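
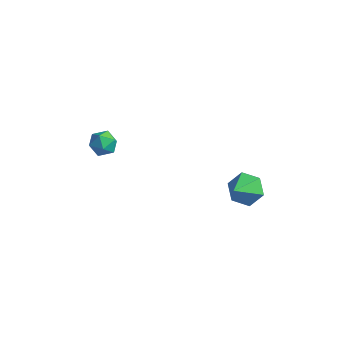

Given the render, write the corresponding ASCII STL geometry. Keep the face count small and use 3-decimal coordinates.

solid 
facet normal -0.122 0.755 -0.644
outer loop
vertex 3.94 1.996 -2.72
vertex 3.538 1.365 -3.383
vertex 2.953 1.835 -2.721
endloop
endfacet
facet normal -0.042 0.254 0.966
outer loop
vertex 3.94 1.996 -2.72
vertex 2.953 1.835 -2.721
vertex 3.762 -0.025 -2.197
endloop
endfacet
facet normal -0.123 0.755 -0.645
outer loop
vertex 2.953 1.835 -2.721
vertex 3.538 1.365 -3.383
vertex 2.551 1.203 -3.384
endloop
endfacet
facet normal -0.769 -0.160 0.619
outer loop
vertex 2.953 1.835 -2.721
vertex 2.551 1.203 -3.384
vertex 3.762 -0.025 -2.197
endloop
endfacet
facet normal -0.123 0.755 -0.644
outer loop
vertex 2.551 1.203 -3.384
vertex 3.538 1.365 -3.383
vertex 3.135 0.734 -4.046
endloop
endfacet
facet normal -0.674 -0.735 -0.073
outer loop
vertex 2.551 1.203 -3.384
vertex 3.135 0.734 -4.046
vertex 3.762 -0.025 -2.197
endloop
endfacet
facet normal -0.122 0.755 -0.644
outer loop
vertex 3.135 0.734 -4.046
vertex 3.538 1.365 -3.383
vertex 4.122 0.895 -4.044
endloop
endfacet
facet normal 0.147 -0.897 -0.418
outer loop
vertex 3.135 0.734 -4.046
vertex 4.122 0.895 -4.044
vertex 3.762 -0.025 -2.197
endloop
endfacet
facet normal -0.122 0.755 -0.644
outer loop
vertex 4.122 0.895 -4.044
vertex 3.538 1.365 -3.383
vertex 4.525 1.526 -3.381
endloop
endfacet
facet normal 0.873 -0.483 -0.071
outer loop
vertex 4.122 0.895 -4.044
vertex 4.525 1.526 -3.381
vertex 3.762 -0.025 -2.197
endloop
endfacet
facet normal -0.122 0.755 -0.645
outer loop
vertex 4.525 1.526 -3.381
vertex 3.538 1.365 -3.383
vertex 3.94 1.996 -2.72
endloop
endfacet
facet normal 0.777 0.093 0.622
outer loop
vertex 4.525 1.526 -3.381
vertex 3.94 1.996 -2.72
vertex 3.762 -0.025 -2.197
endloop
endfacet
facet normal -0.496 0.231 0.837
outer loop
vertex -3.286 -1.042 -0.698
vertex -3.856 -1.604 -0.881
vertex -3.2 -1.814 -0.434
endloop
endfacet
facet normal 0.206 0.337 0.919
outer loop
vertex -3.286 -1.042 -0.698
vertex -3.2 -1.814 -0.434
vertex -2.552 -1.407 -0.729
endloop
endfacet
facet normal 0.418 0.804 0.423
outer loop
vertex -3.286 -1.042 -0.698
vertex -2.552 -1.407 -0.729
vertex -2.807 -0.945 -1.356
endloop
endfacet
facet normal -0.153 0.988 0.035
outer loop
vertex -3.286 -1.042 -0.698
vertex -2.807 -0.945 -1.356
vertex -3.612 -1.066 -1.45
endloop
endfacet
facet normal -0.717 0.633 0.291
outer loop
vertex -3.286 -1.042 -0.698
vertex -3.612 -1.066 -1.45
vertex -3.856 -1.604 -0.881
endloop
endfacet
facet normal 0.539 -0.282 0.794
outer loop
vertex -2.552 -1.407 -0.729
vertex -3.2 -1.814 -0.434
vertex -2.668 -2.194 -0.93
endloop
endfacet
facet normal -0.596 -0.454 0.662
outer loop
vertex -3.2 -1.814 -0.434
vertex -3.856 -1.604 -0.881
vertex -3.473 -2.315 -1.024
endloop
endfacet
facet normal -0.955 0.198 -0.223
outer loop
vertex -3.856 -1.604 -0.881
vertex -3.612 -1.066 -1.45
vertex -3.728 -1.853 -1.651
endloop
endfacet
facet normal -0.042 0.771 -0.635
outer loop
vertex -3.612 -1.066 -1.45
vertex -2.807 -0.945 -1.356
vertex -3.08 -1.446 -1.946
endloop
endfacet
facet normal 0.880 0.475 -0.007
outer loop
vertex -2.807 -0.945 -1.356
vertex -2.552 -1.407 -0.729
vertex -2.424 -1.656 -1.499
endloop
endfacet
facet normal 0.153 -0.988 -0.035
outer loop
vertex -2.994 -2.218 -1.682
vertex -2.668 -2.194 -0.93
vertex -3.473 -2.315 -1.024
endloop
endfacet
facet normal -0.418 -0.804 -0.423
outer loop
vertex -2.994 -2.218 -1.682
vertex -3.473 -2.315 -1.024
vertex -3.728 -1.853 -1.651
endloop
endfacet
facet normal -0.206 -0.337 -0.919
outer loop
vertex -2.994 -2.218 -1.682
vertex -3.728 -1.853 -1.651
vertex -3.08 -1.446 -1.946
endloop
endfacet
facet normal 0.496 -0.231 -0.837
outer loop
vertex -2.994 -2.218 -1.682
vertex -3.08 -1.446 -1.946
vertex -2.424 -1.656 -1.499
endloop
endfacet
facet normal 0.717 -0.633 -0.291
outer loop
vertex -2.994 -2.218 -1.682
vertex -2.424 -1.656 -1.499
vertex -2.668 -2.194 -0.93
endloop
endfacet
facet normal 0.042 -0.771 0.635
outer loop
vertex -3.473 -2.315 -1.024
vertex -2.668 -2.194 -0.93
vertex -3.2 -1.814 -0.434
endloop
endfacet
facet normal -0.880 -0.475 0.007
outer loop
vertex -3.728 -1.853 -1.651
vertex -3.473 -2.315 -1.024
vertex -3.856 -1.604 -0.881
endloop
endfacet
facet normal -0.539 0.282 -0.794
outer loop
vertex -3.08 -1.446 -1.946
vertex -3.728 -1.853 -1.651
vertex -3.612 -1.066 -1.45
endloop
endfacet
facet normal 0.596 0.454 -0.662
outer loop
vertex -2.424 -1.656 -1.499
vertex -3.08 -1.446 -1.946
vertex -2.807 -0.945 -1.356
endloop
endfacet
facet normal 0.955 -0.198 0.223
outer loop
vertex -2.668 -2.194 -0.93
vertex -2.424 -1.656 -1.499
vertex -2.552 -1.407 -0.729
endloop
endfacet

endsolid


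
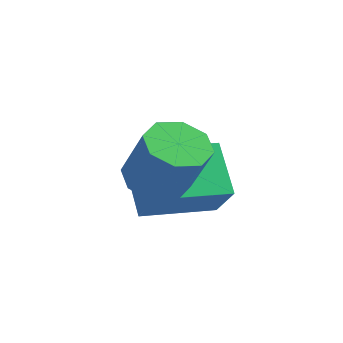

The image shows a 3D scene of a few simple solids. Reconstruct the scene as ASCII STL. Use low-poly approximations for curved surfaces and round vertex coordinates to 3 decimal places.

solid 
facet normal -0.525 0.099 -0.845
outer loop
vertex 0.985 1.566 -2.961
vertex 0.432 0.982 -2.686
vertex 0.493 1.828 -2.625
endloop
endfacet
facet normal 0.391 0.910 -0.137
outer loop
vertex 0.985 1.566 -2.961
vertex 0.493 1.828 -2.625
vertex 1.861 1.402 -1.548
endloop
endfacet
facet normal 0.390 0.911 -0.135
outer loop
vertex 1.861 1.402 -1.548
vertex 0.493 1.828 -2.625
vertex 1.368 1.663 -1.213
endloop
endfacet
facet normal 0.523 -0.098 0.847
outer loop
vertex 1.861 1.402 -1.548
vertex 1.368 1.663 -1.213
vertex 1.308 0.818 -1.274
endloop
endfacet
facet normal -0.523 0.099 -0.847
outer loop
vertex 0.493 1.828 -2.625
vertex 0.432 0.982 -2.686
vertex -0.035 1.594 -2.326
endloop
endfacet
facet normal -0.259 0.928 0.269
outer loop
vertex 0.493 1.828 -2.625
vertex -0.035 1.594 -2.326
vertex 1.368 1.663 -1.213
endloop
endfacet
facet normal -0.259 0.928 0.269
outer loop
vertex 1.368 1.663 -1.213
vertex -0.035 1.594 -2.326
vertex 0.841 1.429 -0.913
endloop
endfacet
facet normal 0.525 -0.098 0.845
outer loop
vertex 1.368 1.663 -1.213
vertex 0.841 1.429 -0.913
vertex 1.308 0.818 -1.274
endloop
endfacet
facet normal -0.524 0.098 -0.846
outer loop
vertex -0.035 1.594 -2.326
vertex 0.432 0.982 -2.686
vertex -0.289 1.002 -2.237
endloop
endfacet
facet normal -0.756 0.402 0.516
outer loop
vertex -0.035 1.594 -2.326
vertex -0.289 1.002 -2.237
vertex 0.841 1.429 -0.913
endloop
endfacet
facet normal -0.756 0.403 0.515
outer loop
vertex 0.841 1.429 -0.913
vertex -0.289 1.002 -2.237
vertex 0.586 0.837 -0.824
endloop
endfacet
facet normal 0.524 -0.099 0.846
outer loop
vertex 0.841 1.429 -0.913
vertex 0.586 0.837 -0.824
vertex 1.308 0.818 -1.274
endloop
endfacet
facet normal -0.524 0.099 -0.846
outer loop
vertex -0.289 1.002 -2.237
vertex 0.432 0.982 -2.686
vertex -0.121 0.398 -2.412
endloop
endfacet
facet normal -0.812 -0.359 0.461
outer loop
vertex -0.289 1.002 -2.237
vertex -0.121 0.398 -2.412
vertex 0.586 0.837 -0.824
endloop
endfacet
facet normal -0.811 -0.361 0.461
outer loop
vertex 0.586 0.837 -0.824
vertex -0.121 0.398 -2.412
vertex 0.755 0.234 -0.999
endloop
endfacet
facet normal 0.525 -0.098 0.846
outer loop
vertex 0.586 0.837 -0.824
vertex 0.755 0.234 -0.999
vertex 1.308 0.818 -1.274
endloop
endfacet
facet normal -0.523 0.098 -0.847
outer loop
vertex -0.121 0.398 -2.412
vertex 0.432 0.982 -2.686
vertex 0.372 0.137 -2.747
endloop
endfacet
facet normal -0.390 -0.911 0.136
outer loop
vertex -0.121 0.398 -2.412
vertex 0.372 0.137 -2.747
vertex 0.755 0.234 -0.999
endloop
endfacet
facet normal -0.392 -0.910 0.136
outer loop
vertex 0.755 0.234 -0.999
vertex 0.372 0.137 -2.747
vertex 1.247 -0.028 -1.335
endloop
endfacet
facet normal 0.525 -0.099 0.845
outer loop
vertex 0.755 0.234 -0.999
vertex 1.247 -0.028 -1.335
vertex 1.308 0.818 -1.274
endloop
endfacet
facet normal -0.525 0.098 -0.845
outer loop
vertex 0.372 0.137 -2.747
vertex 0.432 0.982 -2.686
vertex 0.899 0.371 -3.047
endloop
endfacet
facet normal 0.259 -0.928 -0.269
outer loop
vertex 0.372 0.137 -2.747
vertex 0.899 0.371 -3.047
vertex 1.247 -0.028 -1.335
endloop
endfacet
facet normal 0.259 -0.928 -0.269
outer loop
vertex 1.247 -0.028 -1.335
vertex 0.899 0.371 -3.047
vertex 1.775 0.206 -1.634
endloop
endfacet
facet normal 0.523 -0.099 0.847
outer loop
vertex 1.247 -0.028 -1.335
vertex 1.775 0.206 -1.634
vertex 1.308 0.818 -1.274
endloop
endfacet
facet normal -0.524 0.099 -0.846
outer loop
vertex 0.899 0.371 -3.047
vertex 0.432 0.982 -2.686
vertex 1.154 0.963 -3.136
endloop
endfacet
facet normal 0.756 -0.403 -0.516
outer loop
vertex 0.899 0.371 -3.047
vertex 1.154 0.963 -3.136
vertex 1.775 0.206 -1.634
endloop
endfacet
facet normal 0.757 -0.402 -0.516
outer loop
vertex 1.775 0.206 -1.634
vertex 1.154 0.963 -3.136
vertex 2.029 0.798 -1.723
endloop
endfacet
facet normal 0.524 -0.098 0.846
outer loop
vertex 1.775 0.206 -1.634
vertex 2.029 0.798 -1.723
vertex 1.308 0.818 -1.274
endloop
endfacet
facet normal -0.525 0.098 -0.846
outer loop
vertex 1.154 0.963 -3.136
vertex 0.432 0.982 -2.686
vertex 0.985 1.566 -2.961
endloop
endfacet
facet normal 0.811 0.361 -0.460
outer loop
vertex 1.154 0.963 -3.136
vertex 0.985 1.566 -2.961
vertex 2.029 0.798 -1.723
endloop
endfacet
facet normal 0.811 0.359 -0.461
outer loop
vertex 2.029 0.798 -1.723
vertex 0.985 1.566 -2.961
vertex 1.861 1.402 -1.548
endloop
endfacet
facet normal 0.524 -0.099 0.846
outer loop
vertex 2.029 0.798 -1.723
vertex 1.861 1.402 -1.548
vertex 1.308 0.818 -1.274
endloop
endfacet
facet normal -0.651 0.264 -0.712
outer loop
vertex -1.728 2.103 -3.352
vertex -0.864 3.892 -3.478
vertex -0.687 1.518 -4.52
endloop
endfacet
facet normal -0.434 -0.899 0.063
outer loop
vertex 0.224 1.148 -3.522
vertex -1.728 2.103 -3.352
vertex -0.687 1.518 -4.52
endloop
endfacet
facet normal -0.650 0.264 -0.713
outer loop
vertex -0.687 1.518 -4.52
vertex -0.864 3.892 -3.478
vertex 0.178 3.306 -4.645
endloop
endfacet
facet normal 0.623 -0.350 -0.699
outer loop
vertex 0.178 3.306 -4.645
vertex 0.224 1.148 -3.522
vertex -0.687 1.518 -4.52
endloop
endfacet
facet normal -0.623 0.350 0.699
outer loop
vertex -1.728 2.103 -3.352
vertex 0.047 3.522 -2.48
vertex -0.864 3.892 -3.478
endloop
endfacet
facet normal -0.434 -0.899 0.064
outer loop
vertex -0.818 1.734 -2.355
vertex -1.728 2.103 -3.352
vertex 0.224 1.148 -3.522
endloop
endfacet
facet normal -0.624 0.351 0.699
outer loop
vertex -0.818 1.734 -2.355
vertex 0.047 3.522 -2.48
vertex -1.728 2.103 -3.352
endloop
endfacet
facet normal 0.434 0.899 -0.063
outer loop
vertex -0.864 3.892 -3.478
vertex 0.047 3.522 -2.48
vertex 0.178 3.306 -4.645
endloop
endfacet
facet normal 0.624 -0.350 -0.699
outer loop
vertex 1.088 2.937 -3.648
vertex 0.224 1.148 -3.522
vertex 0.178 3.306 -4.645
endloop
endfacet
facet normal 0.434 0.899 -0.063
outer loop
vertex 0.178 3.306 -4.645
vertex 0.047 3.522 -2.48
vertex 1.088 2.937 -3.648
endloop
endfacet
facet normal 0.650 -0.264 0.713
outer loop
vertex 1.088 2.937 -3.648
vertex -0.818 1.734 -2.355
vertex 0.224 1.148 -3.522
endloop
endfacet
facet normal 0.650 -0.265 0.712
outer loop
vertex 0.047 3.522 -2.48
vertex -0.818 1.734 -2.355
vertex 1.088 2.937 -3.648
endloop
endfacet

endsolid


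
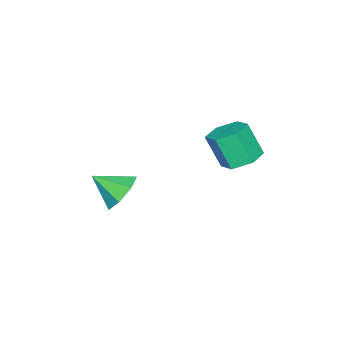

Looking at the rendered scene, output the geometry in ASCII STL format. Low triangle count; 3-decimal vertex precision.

solid 
facet normal -0.003 0.449 -0.894
outer loop
vertex 2.922 3.897 0.543
vertex 2.488 3.243 0.216
vertex 2.072 3.905 0.55
endloop
endfacet
facet normal 0.012 0.894 0.449
outer loop
vertex 2.922 3.897 0.543
vertex 2.072 3.905 0.55
vertex 2.926 3.21 1.911
endloop
endfacet
facet normal 0.012 0.893 0.449
outer loop
vertex 2.926 3.21 1.911
vertex 2.072 3.905 0.55
vertex 2.076 3.218 1.917
endloop
endfacet
facet normal 0.002 -0.449 0.894
outer loop
vertex 2.926 3.21 1.911
vertex 2.076 3.218 1.917
vertex 2.492 2.557 1.584
endloop
endfacet
facet normal -0.003 0.449 -0.894
outer loop
vertex 2.072 3.905 0.55
vertex 2.488 3.243 0.216
vertex 1.638 3.251 0.223
endloop
endfacet
facet normal -0.860 0.455 0.231
outer loop
vertex 2.072 3.905 0.55
vertex 1.638 3.251 0.223
vertex 2.076 3.218 1.917
endloop
endfacet
facet normal -0.860 0.456 0.231
outer loop
vertex 2.076 3.218 1.917
vertex 1.638 3.251 0.223
vertex 1.642 2.565 1.59
endloop
endfacet
facet normal 0.002 -0.449 0.894
outer loop
vertex 2.076 3.218 1.917
vertex 1.642 2.565 1.59
vertex 2.492 2.557 1.584
endloop
endfacet
facet normal -0.003 0.449 -0.893
outer loop
vertex 1.638 3.251 0.223
vertex 2.488 3.243 0.216
vertex 2.054 2.59 -0.111
endloop
endfacet
facet normal -0.872 -0.439 -0.218
outer loop
vertex 1.638 3.251 0.223
vertex 2.054 2.59 -0.111
vertex 1.642 2.565 1.59
endloop
endfacet
facet normal -0.872 -0.438 -0.218
outer loop
vertex 1.642 2.565 1.59
vertex 2.054 2.59 -0.111
vertex 2.058 1.903 1.257
endloop
endfacet
facet normal 0.002 -0.448 0.894
outer loop
vertex 1.642 2.565 1.59
vertex 2.058 1.903 1.257
vertex 2.492 2.557 1.584
endloop
endfacet
facet normal -0.002 0.449 -0.894
outer loop
vertex 2.054 2.59 -0.111
vertex 2.488 3.243 0.216
vertex 2.904 2.582 -0.117
endloop
endfacet
facet normal -0.012 -0.894 -0.449
outer loop
vertex 2.054 2.59 -0.111
vertex 2.904 2.582 -0.117
vertex 2.058 1.903 1.257
endloop
endfacet
facet normal -0.012 -0.893 -0.449
outer loop
vertex 2.058 1.903 1.257
vertex 2.904 2.582 -0.117
vertex 2.908 1.895 1.25
endloop
endfacet
facet normal 0.003 -0.449 0.894
outer loop
vertex 2.058 1.903 1.257
vertex 2.908 1.895 1.25
vertex 2.492 2.557 1.584
endloop
endfacet
facet normal -0.002 0.449 -0.894
outer loop
vertex 2.904 2.582 -0.117
vertex 2.488 3.243 0.216
vertex 3.338 3.235 0.21
endloop
endfacet
facet normal 0.860 -0.455 -0.231
outer loop
vertex 2.904 2.582 -0.117
vertex 3.338 3.235 0.21
vertex 2.908 1.895 1.25
endloop
endfacet
facet normal 0.860 -0.455 -0.231
outer loop
vertex 2.908 1.895 1.25
vertex 3.338 3.235 0.21
vertex 3.342 2.549 1.577
endloop
endfacet
facet normal 0.003 -0.449 0.894
outer loop
vertex 2.908 1.895 1.25
vertex 3.342 2.549 1.577
vertex 2.492 2.557 1.584
endloop
endfacet
facet normal -0.002 0.448 -0.894
outer loop
vertex 3.338 3.235 0.21
vertex 2.488 3.243 0.216
vertex 2.922 3.897 0.543
endloop
endfacet
facet normal 0.872 0.439 0.218
outer loop
vertex 3.338 3.235 0.21
vertex 2.922 3.897 0.543
vertex 3.342 2.549 1.577
endloop
endfacet
facet normal 0.872 0.439 0.218
outer loop
vertex 3.342 2.549 1.577
vertex 2.922 3.897 0.543
vertex 2.926 3.21 1.911
endloop
endfacet
facet normal 0.003 -0.449 0.893
outer loop
vertex 3.342 2.549 1.577
vertex 2.926 3.21 1.911
vertex 2.492 2.557 1.584
endloop
endfacet
facet normal -0.251 0.784 -0.568
outer loop
vertex 4.512 -0.857 -2.335
vertex 3.653 -1.238 -2.481
vertex 3.93 -0.648 -1.789
endloop
endfacet
facet normal 0.697 0.078 0.713
outer loop
vertex 4.512 -0.857 -2.335
vertex 3.93 -0.648 -1.789
vertex 4.007 -2.342 -1.679
endloop
endfacet
facet normal -0.250 0.784 -0.568
outer loop
vertex 3.93 -0.648 -1.789
vertex 3.653 -1.238 -2.481
vertex 3.14 -0.882 -1.764
endloop
endfacet
facet normal 0.012 0.065 0.998
outer loop
vertex 3.93 -0.648 -1.789
vertex 3.14 -0.882 -1.764
vertex 4.007 -2.342 -1.679
endloop
endfacet
facet normal -0.250 0.784 -0.568
outer loop
vertex 3.14 -0.882 -1.764
vertex 3.653 -1.238 -2.481
vertex 2.737 -1.384 -2.279
endloop
endfacet
facet normal -0.584 -0.303 0.753
outer loop
vertex 3.14 -0.882 -1.764
vertex 2.737 -1.384 -2.279
vertex 4.007 -2.342 -1.679
endloop
endfacet
facet normal -0.250 0.784 -0.569
outer loop
vertex 2.737 -1.384 -2.279
vertex 3.653 -1.238 -2.481
vertex 3.023 -1.776 -2.945
endloop
endfacet
facet normal -0.642 -0.748 0.165
outer loop
vertex 2.737 -1.384 -2.279
vertex 3.023 -1.776 -2.945
vertex 4.007 -2.342 -1.679
endloop
endfacet
facet normal -0.251 0.784 -0.568
outer loop
vertex 3.023 -1.776 -2.945
vertex 3.653 -1.238 -2.481
vertex 3.784 -1.762 -3.262
endloop
endfacet
facet normal -0.119 -0.938 -0.327
outer loop
vertex 3.023 -1.776 -2.945
vertex 3.784 -1.762 -3.262
vertex 4.007 -2.342 -1.679
endloop
endfacet
facet normal -0.251 0.784 -0.568
outer loop
vertex 3.784 -1.762 -3.262
vertex 3.653 -1.238 -2.481
vertex 4.447 -1.353 -2.99
endloop
endfacet
facet normal 0.592 -0.727 -0.350
outer loop
vertex 3.784 -1.762 -3.262
vertex 4.447 -1.353 -2.99
vertex 4.007 -2.342 -1.679
endloop
endfacet
facet normal -0.251 0.784 -0.568
outer loop
vertex 4.447 -1.353 -2.99
vertex 3.653 -1.238 -2.481
vertex 4.512 -0.857 -2.335
endloop
endfacet
facet normal 0.955 -0.275 0.113
outer loop
vertex 4.447 -1.353 -2.99
vertex 4.512 -0.857 -2.335
vertex 4.007 -2.342 -1.679
endloop
endfacet

endsolid


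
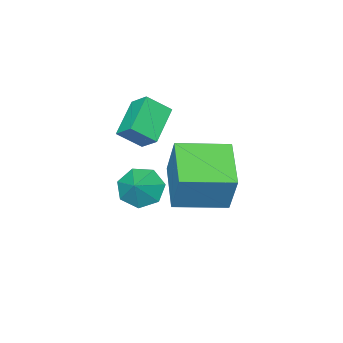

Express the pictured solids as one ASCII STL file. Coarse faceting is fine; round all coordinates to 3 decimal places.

solid 
facet normal -0.587 -0.722 0.365
outer loop
vertex 2.642 1.502 -0.004
vertex 0.945 2.77 -0.225
vertex 2.363 0.812 -1.817
endloop
endfacet
facet normal 0.796 -0.596 0.104
outer loop
vertex 3.615 2.35 -2.595
vertex 2.642 1.502 -0.004
vertex 2.363 0.812 -1.817
endloop
endfacet
facet normal -0.587 -0.722 0.365
outer loop
vertex 2.363 0.812 -1.817
vertex 0.945 2.77 -0.225
vertex 0.666 2.08 -2.038
endloop
endfacet
facet normal -0.143 -0.352 -0.925
outer loop
vertex 0.666 2.08 -2.038
vertex 3.615 2.35 -2.595
vertex 2.363 0.812 -1.817
endloop
endfacet
facet normal 0.143 0.352 0.925
outer loop
vertex 2.642 1.502 -0.004
vertex 2.197 4.308 -1.003
vertex 0.945 2.77 -0.225
endloop
endfacet
facet normal 0.796 -0.596 0.104
outer loop
vertex 3.894 3.04 -0.782
vertex 2.642 1.502 -0.004
vertex 3.615 2.35 -2.595
endloop
endfacet
facet normal 0.143 0.352 0.925
outer loop
vertex 3.894 3.04 -0.782
vertex 2.197 4.308 -1.003
vertex 2.642 1.502 -0.004
endloop
endfacet
facet normal -0.796 0.596 -0.104
outer loop
vertex 0.945 2.77 -0.225
vertex 2.197 4.308 -1.003
vertex 0.666 2.08 -2.038
endloop
endfacet
facet normal -0.143 -0.352 -0.925
outer loop
vertex 1.918 3.618 -2.816
vertex 3.615 2.35 -2.595
vertex 0.666 2.08 -2.038
endloop
endfacet
facet normal -0.796 0.596 -0.104
outer loop
vertex 0.666 2.08 -2.038
vertex 2.197 4.308 -1.003
vertex 1.918 3.618 -2.816
endloop
endfacet
facet normal 0.587 0.722 -0.365
outer loop
vertex 1.918 3.618 -2.816
vertex 3.894 3.04 -0.782
vertex 3.615 2.35 -2.595
endloop
endfacet
facet normal 0.587 0.722 -0.365
outer loop
vertex 2.197 4.308 -1.003
vertex 3.894 3.04 -0.782
vertex 1.918 3.618 -2.816
endloop
endfacet
facet normal -0.612 0.495 -0.617
outer loop
vertex 0.878 -1.262 -0.429
vertex 0.894 -0.428 0.225
vertex 2.294 -0.603 -1.304
endloop
endfacet
facet normal -0.015 -0.787 -0.617
outer loop
vertex 3.046 -1.212 -0.545
vertex 0.878 -1.262 -0.429
vertex 2.294 -0.603 -1.304
endloop
endfacet
facet normal -0.612 0.495 -0.617
outer loop
vertex 2.294 -0.603 -1.304
vertex 0.894 -0.428 0.225
vertex 2.31 0.231 -0.65
endloop
endfacet
facet normal 0.791 0.368 -0.489
outer loop
vertex 2.31 0.231 -0.65
vertex 3.046 -1.212 -0.545
vertex 2.294 -0.603 -1.304
endloop
endfacet
facet normal -0.791 -0.368 0.489
outer loop
vertex 0.878 -1.262 -0.429
vertex 1.646 -1.037 0.984
vertex 0.894 -0.428 0.225
endloop
endfacet
facet normal -0.015 -0.787 -0.617
outer loop
vertex 1.63 -1.871 0.33
vertex 0.878 -1.262 -0.429
vertex 3.046 -1.212 -0.545
endloop
endfacet
facet normal -0.791 -0.368 0.489
outer loop
vertex 1.63 -1.871 0.33
vertex 1.646 -1.037 0.984
vertex 0.878 -1.262 -0.429
endloop
endfacet
facet normal 0.015 0.787 0.617
outer loop
vertex 0.894 -0.428 0.225
vertex 1.646 -1.037 0.984
vertex 2.31 0.231 -0.65
endloop
endfacet
facet normal 0.791 0.368 -0.489
outer loop
vertex 3.062 -0.378 0.109
vertex 3.046 -1.212 -0.545
vertex 2.31 0.231 -0.65
endloop
endfacet
facet normal 0.015 0.787 0.617
outer loop
vertex 2.31 0.231 -0.65
vertex 1.646 -1.037 0.984
vertex 3.062 -0.378 0.109
endloop
endfacet
facet normal 0.612 -0.495 0.617
outer loop
vertex 3.062 -0.378 0.109
vertex 1.63 -1.871 0.33
vertex 3.046 -1.212 -0.545
endloop
endfacet
facet normal 0.612 -0.495 0.617
outer loop
vertex 1.646 -1.037 0.984
vertex 1.63 -1.871 0.33
vertex 3.062 -0.378 0.109
endloop
endfacet
facet normal -0.678 -0.415 -0.607
outer loop
vertex 3.009 -0.055 -4.144
vertex 2.547 -0.414 -3.383
vertex 2.418 0.432 -3.817
endloop
endfacet
facet normal 0.565 0.806 -0.179
outer loop
vertex 3.009 -0.055 -4.144
vertex 2.418 0.432 -3.817
vertex 3.313 0.054 -2.697
endloop
endfacet
facet normal -0.678 -0.415 -0.607
outer loop
vertex 2.418 0.432 -3.817
vertex 2.547 -0.414 -3.383
vertex 1.924 0.282 -3.163
endloop
endfacet
facet normal 0.067 0.960 0.271
outer loop
vertex 2.418 0.432 -3.817
vertex 1.924 0.282 -3.163
vertex 3.313 0.054 -2.697
endloop
endfacet
facet normal -0.678 -0.415 -0.607
outer loop
vertex 1.924 0.282 -3.163
vertex 2.547 -0.414 -3.383
vertex 1.899 -0.392 -2.675
endloop
endfacet
facet normal -0.171 0.582 0.795
outer loop
vertex 1.924 0.282 -3.163
vertex 1.899 -0.392 -2.675
vertex 3.313 0.054 -2.697
endloop
endfacet
facet normal -0.678 -0.415 -0.607
outer loop
vertex 1.899 -0.392 -2.675
vertex 2.547 -0.414 -3.383
vertex 2.362 -1.083 -2.72
endloop
endfacet
facet normal 0.030 -0.045 0.999
outer loop
vertex 1.899 -0.392 -2.675
vertex 2.362 -1.083 -2.72
vertex 3.313 0.054 -2.697
endloop
endfacet
facet normal -0.678 -0.414 -0.607
outer loop
vertex 2.362 -1.083 -2.72
vertex 2.547 -0.414 -3.383
vertex 2.965 -1.271 -3.265
endloop
endfacet
facet normal 0.518 -0.448 0.728
outer loop
vertex 2.362 -1.083 -2.72
vertex 2.965 -1.271 -3.265
vertex 3.313 0.054 -2.697
endloop
endfacet
facet normal -0.678 -0.414 -0.607
outer loop
vertex 2.965 -1.271 -3.265
vertex 2.547 -0.414 -3.383
vertex 3.252 -0.813 -3.898
endloop
endfacet
facet normal 0.928 -0.324 0.186
outer loop
vertex 2.965 -1.271 -3.265
vertex 3.252 -0.813 -3.898
vertex 3.313 0.054 -2.697
endloop
endfacet
facet normal -0.678 -0.414 -0.607
outer loop
vertex 3.252 -0.813 -3.898
vertex 2.547 -0.414 -3.383
vertex 3.009 -0.055 -4.144
endloop
endfacet
facet normal 0.948 0.234 -0.217
outer loop
vertex 3.252 -0.813 -3.898
vertex 3.009 -0.055 -4.144
vertex 3.313 0.054 -2.697
endloop
endfacet

endsolid


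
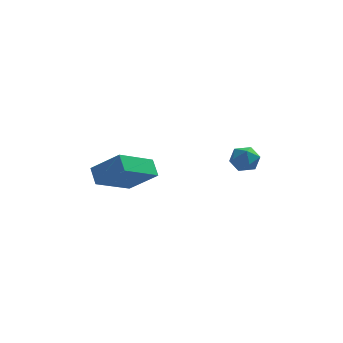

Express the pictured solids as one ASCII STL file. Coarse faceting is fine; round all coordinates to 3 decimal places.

solid 
facet normal -0.742 0.241 -0.626
outer loop
vertex -3.868 1.129 -0.762
vertex -4.125 1.766 -0.212
vertex -2.642 2.441 -1.709
endloop
endfacet
facet normal 0.291 -0.724 -0.625
outer loop
vertex -1.455 2.054 -0.708
vertex -3.868 1.129 -0.762
vertex -2.642 2.441 -1.709
endloop
endfacet
facet normal -0.742 0.241 -0.626
outer loop
vertex -2.642 2.441 -1.709
vertex -4.125 1.766 -0.212
vertex -2.899 3.078 -1.159
endloop
endfacet
facet normal 0.604 0.646 -0.466
outer loop
vertex -2.899 3.078 -1.159
vertex -1.455 2.054 -0.708
vertex -2.642 2.441 -1.709
endloop
endfacet
facet normal -0.604 -0.646 0.466
outer loop
vertex -3.868 1.129 -0.762
vertex -2.938 1.379 0.789
vertex -4.125 1.766 -0.212
endloop
endfacet
facet normal 0.291 -0.724 -0.625
outer loop
vertex -2.681 0.742 0.239
vertex -3.868 1.129 -0.762
vertex -1.455 2.054 -0.708
endloop
endfacet
facet normal -0.604 -0.646 0.466
outer loop
vertex -2.681 0.742 0.239
vertex -2.938 1.379 0.789
vertex -3.868 1.129 -0.762
endloop
endfacet
facet normal -0.291 0.724 0.625
outer loop
vertex -4.125 1.766 -0.212
vertex -2.938 1.379 0.789
vertex -2.899 3.078 -1.159
endloop
endfacet
facet normal 0.604 0.646 -0.466
outer loop
vertex -1.712 2.691 -0.158
vertex -1.455 2.054 -0.708
vertex -2.899 3.078 -1.159
endloop
endfacet
facet normal -0.291 0.724 0.625
outer loop
vertex -2.899 3.078 -1.159
vertex -2.938 1.379 0.789
vertex -1.712 2.691 -0.158
endloop
endfacet
facet normal 0.742 -0.241 0.626
outer loop
vertex -1.712 2.691 -0.158
vertex -2.681 0.742 0.239
vertex -1.455 2.054 -0.708
endloop
endfacet
facet normal 0.742 -0.241 0.626
outer loop
vertex -2.938 1.379 0.789
vertex -2.681 0.742 0.239
vertex -1.712 2.691 -0.158
endloop
endfacet
facet normal -0.513 -0.324 0.795
outer loop
vertex 1.528 3.889 -0.068
vertex 1.496 3.245 -0.351
vertex 2.035 3.419 0.068
endloop
endfacet
facet normal -0.072 0.205 0.976
outer loop
vertex 1.528 3.889 -0.068
vertex 2.035 3.419 0.068
vertex 2.203 4.091 -0.061
endloop
endfacet
facet normal -0.239 0.777 0.582
outer loop
vertex 1.528 3.889 -0.068
vertex 2.203 4.091 -0.061
vertex 1.768 4.332 -0.561
endloop
endfacet
facet normal -0.785 0.600 0.157
outer loop
vertex 1.528 3.889 -0.068
vertex 1.768 4.332 -0.561
vertex 1.332 3.808 -0.74
endloop
endfacet
facet normal -0.954 -0.079 0.288
outer loop
vertex 1.528 3.889 -0.068
vertex 1.332 3.808 -0.74
vertex 1.496 3.245 -0.351
endloop
endfacet
facet normal 0.593 0.007 0.806
outer loop
vertex 2.203 4.091 -0.061
vertex 2.035 3.419 0.068
vertex 2.588 3.572 -0.34
endloop
endfacet
facet normal -0.124 -0.850 0.512
outer loop
vertex 2.035 3.419 0.068
vertex 1.496 3.245 -0.351
vertex 2.152 3.048 -0.519
endloop
endfacet
facet normal -0.836 -0.455 -0.307
outer loop
vertex 1.496 3.245 -0.351
vertex 1.332 3.808 -0.74
vertex 1.717 3.289 -1.019
endloop
endfacet
facet normal -0.561 0.644 -0.519
outer loop
vertex 1.332 3.808 -0.74
vertex 1.768 4.332 -0.561
vertex 1.885 3.961 -1.148
endloop
endfacet
facet normal 0.323 0.931 0.168
outer loop
vertex 1.768 4.332 -0.561
vertex 2.203 4.091 -0.061
vertex 2.424 4.135 -0.729
endloop
endfacet
facet normal 0.785 -0.600 -0.157
outer loop
vertex 2.392 3.491 -1.012
vertex 2.588 3.572 -0.34
vertex 2.152 3.048 -0.519
endloop
endfacet
facet normal 0.239 -0.777 -0.582
outer loop
vertex 2.392 3.491 -1.012
vertex 2.152 3.048 -0.519
vertex 1.717 3.289 -1.019
endloop
endfacet
facet normal 0.072 -0.205 -0.976
outer loop
vertex 2.392 3.491 -1.012
vertex 1.717 3.289 -1.019
vertex 1.885 3.961 -1.148
endloop
endfacet
facet normal 0.513 0.324 -0.795
outer loop
vertex 2.392 3.491 -1.012
vertex 1.885 3.961 -1.148
vertex 2.424 4.135 -0.729
endloop
endfacet
facet normal 0.954 0.079 -0.288
outer loop
vertex 2.392 3.491 -1.012
vertex 2.424 4.135 -0.729
vertex 2.588 3.572 -0.34
endloop
endfacet
facet normal 0.561 -0.644 0.519
outer loop
vertex 2.152 3.048 -0.519
vertex 2.588 3.572 -0.34
vertex 2.035 3.419 0.068
endloop
endfacet
facet normal -0.323 -0.931 -0.168
outer loop
vertex 1.717 3.289 -1.019
vertex 2.152 3.048 -0.519
vertex 1.496 3.245 -0.351
endloop
endfacet
facet normal -0.593 -0.007 -0.806
outer loop
vertex 1.885 3.961 -1.148
vertex 1.717 3.289 -1.019
vertex 1.332 3.808 -0.74
endloop
endfacet
facet normal 0.124 0.850 -0.512
outer loop
vertex 2.424 4.135 -0.729
vertex 1.885 3.961 -1.148
vertex 1.768 4.332 -0.561
endloop
endfacet
facet normal 0.836 0.455 0.307
outer loop
vertex 2.588 3.572 -0.34
vertex 2.424 4.135 -0.729
vertex 2.203 4.091 -0.061
endloop
endfacet

endsolid


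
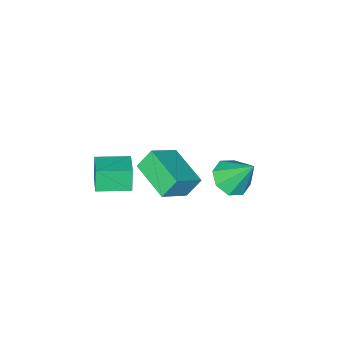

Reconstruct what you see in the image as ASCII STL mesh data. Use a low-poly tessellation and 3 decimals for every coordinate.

solid 
facet normal 0.176 -0.565 -0.806
outer loop
vertex -2.769 -0.276 -3.005
vertex -3.431 0.295 -3.549
vertex -2.42 0.337 -3.358
endloop
endfacet
facet normal 0.712 -0.001 0.703
outer loop
vertex -2.769 -0.276 -3.005
vertex -2.42 0.337 -3.358
vertex -3.769 1.385 -1.991
endloop
endfacet
facet normal 0.176 -0.564 -0.807
outer loop
vertex -2.42 0.337 -3.358
vertex -3.431 0.295 -3.549
vertex -2.663 0.925 -3.822
endloop
endfacet
facet normal 0.761 0.565 0.318
outer loop
vertex -2.42 0.337 -3.358
vertex -2.663 0.925 -3.822
vertex -3.769 1.385 -1.991
endloop
endfacet
facet normal 0.175 -0.563 -0.807
outer loop
vertex -2.663 0.925 -3.822
vertex -3.431 0.295 -3.549
vertex -3.356 1.145 -4.126
endloop
endfacet
facet normal 0.320 0.946 -0.044
outer loop
vertex -2.663 0.925 -3.822
vertex -3.356 1.145 -4.126
vertex -3.769 1.385 -1.991
endloop
endfacet
facet normal 0.175 -0.563 -0.807
outer loop
vertex -3.356 1.145 -4.126
vertex -3.431 0.295 -3.549
vertex -4.093 0.867 -4.092
endloop
endfacet
facet normal -0.355 0.919 -0.172
outer loop
vertex -3.356 1.145 -4.126
vertex -4.093 0.867 -4.092
vertex -3.769 1.385 -1.991
endloop
endfacet
facet normal 0.175 -0.563 -0.807
outer loop
vertex -4.093 0.867 -4.092
vertex -3.431 0.295 -3.549
vertex -4.442 0.254 -3.74
endloop
endfacet
facet normal -0.866 0.499 0.011
outer loop
vertex -4.093 0.867 -4.092
vertex -4.442 0.254 -3.74
vertex -3.769 1.385 -1.991
endloop
endfacet
facet normal 0.175 -0.565 -0.806
outer loop
vertex -4.442 0.254 -3.74
vertex -3.431 0.295 -3.549
vertex -4.199 -0.334 -3.275
endloop
endfacet
facet normal -0.916 -0.066 0.395
outer loop
vertex -4.442 0.254 -3.74
vertex -4.199 -0.334 -3.275
vertex -3.769 1.385 -1.991
endloop
endfacet
facet normal 0.175 -0.565 -0.807
outer loop
vertex -4.199 -0.334 -3.275
vertex -3.431 0.295 -3.549
vertex -3.506 -0.554 -2.971
endloop
endfacet
facet normal -0.475 -0.447 0.758
outer loop
vertex -4.199 -0.334 -3.275
vertex -3.506 -0.554 -2.971
vertex -3.769 1.385 -1.991
endloop
endfacet
facet normal 0.176 -0.565 -0.806
outer loop
vertex -3.506 -0.554 -2.971
vertex -3.431 0.295 -3.549
vertex -2.769 -0.276 -3.005
endloop
endfacet
facet normal 0.199 -0.420 0.885
outer loop
vertex -3.506 -0.554 -2.971
vertex -2.769 -0.276 -3.005
vertex -3.769 1.385 -1.991
endloop
endfacet
facet normal -0.827 0.026 -0.562
outer loop
vertex -0.347 -0.055 0.598
vertex -0.024 1.933 0.216
vertex 0.263 -0.329 -0.313
endloop
endfacet
facet normal -0.157 -0.970 0.186
outer loop
vertex 1.644 -0.373 0.624
vertex -0.347 -0.055 0.598
vertex 0.263 -0.329 -0.313
endloop
endfacet
facet normal -0.827 0.026 -0.561
outer loop
vertex 0.263 -0.329 -0.313
vertex -0.024 1.933 0.216
vertex 0.585 1.659 -0.695
endloop
endfacet
facet normal 0.539 -0.242 -0.806
outer loop
vertex 0.585 1.659 -0.695
vertex 1.644 -0.373 0.624
vertex 0.263 -0.329 -0.313
endloop
endfacet
facet normal -0.539 0.243 0.806
outer loop
vertex -0.347 -0.055 0.598
vertex 1.357 1.889 1.153
vertex -0.024 1.933 0.216
endloop
endfacet
facet normal -0.157 -0.970 0.187
outer loop
vertex 1.035 -0.099 1.535
vertex -0.347 -0.055 0.598
vertex 1.644 -0.373 0.624
endloop
endfacet
facet normal -0.539 0.242 0.807
outer loop
vertex 1.035 -0.099 1.535
vertex 1.357 1.889 1.153
vertex -0.347 -0.055 0.598
endloop
endfacet
facet normal 0.157 0.970 -0.186
outer loop
vertex -0.024 1.933 0.216
vertex 1.357 1.889 1.153
vertex 0.585 1.659 -0.695
endloop
endfacet
facet normal 0.539 -0.243 -0.807
outer loop
vertex 1.967 1.615 0.242
vertex 1.644 -0.373 0.624
vertex 0.585 1.659 -0.695
endloop
endfacet
facet normal 0.157 0.970 -0.186
outer loop
vertex 0.585 1.659 -0.695
vertex 1.357 1.889 1.153
vertex 1.967 1.615 0.242
endloop
endfacet
facet normal 0.827 -0.027 0.561
outer loop
vertex 1.967 1.615 0.242
vertex 1.035 -0.099 1.535
vertex 1.644 -0.373 0.624
endloop
endfacet
facet normal 0.827 -0.026 0.562
outer loop
vertex 1.357 1.889 1.153
vertex 1.035 -0.099 1.535
vertex 1.967 1.615 0.242
endloop
endfacet
facet normal -0.789 0.613 -0.051
outer loop
vertex 0.697 -1.88 -0.593
vertex 1.478 -0.844 -0.218
vertex 0.953 -1.648 -1.764
endloop
endfacet
facet normal -0.579 -0.766 -0.278
outer loop
vertex 2.222 -2.636 -1.682
vertex 0.697 -1.88 -0.593
vertex 0.953 -1.648 -1.764
endloop
endfacet
facet normal -0.788 0.613 -0.051
outer loop
vertex 0.953 -1.648 -1.764
vertex 1.478 -0.844 -0.218
vertex 1.734 -0.613 -1.389
endloop
endfacet
facet normal 0.210 0.189 -0.959
outer loop
vertex 1.734 -0.613 -1.389
vertex 2.222 -2.636 -1.682
vertex 0.953 -1.648 -1.764
endloop
endfacet
facet normal -0.209 -0.189 0.959
outer loop
vertex 0.697 -1.88 -0.593
vertex 2.747 -1.832 -0.136
vertex 1.478 -0.844 -0.218
endloop
endfacet
facet normal -0.579 -0.767 -0.278
outer loop
vertex 1.966 -2.867 -0.511
vertex 0.697 -1.88 -0.593
vertex 2.222 -2.636 -1.682
endloop
endfacet
facet normal -0.209 -0.190 0.959
outer loop
vertex 1.966 -2.867 -0.511
vertex 2.747 -1.832 -0.136
vertex 0.697 -1.88 -0.593
endloop
endfacet
facet normal 0.579 0.767 0.278
outer loop
vertex 1.478 -0.844 -0.218
vertex 2.747 -1.832 -0.136
vertex 1.734 -0.613 -1.389
endloop
endfacet
facet normal 0.209 0.189 -0.959
outer loop
vertex 3.003 -1.6 -1.307
vertex 2.222 -2.636 -1.682
vertex 1.734 -0.613 -1.389
endloop
endfacet
facet normal 0.578 0.767 0.278
outer loop
vertex 1.734 -0.613 -1.389
vertex 2.747 -1.832 -0.136
vertex 3.003 -1.6 -1.307
endloop
endfacet
facet normal 0.788 -0.613 0.051
outer loop
vertex 3.003 -1.6 -1.307
vertex 1.966 -2.867 -0.511
vertex 2.222 -2.636 -1.682
endloop
endfacet
facet normal 0.788 -0.613 0.051
outer loop
vertex 2.747 -1.832 -0.136
vertex 1.966 -2.867 -0.511
vertex 3.003 -1.6 -1.307
endloop
endfacet

endsolid


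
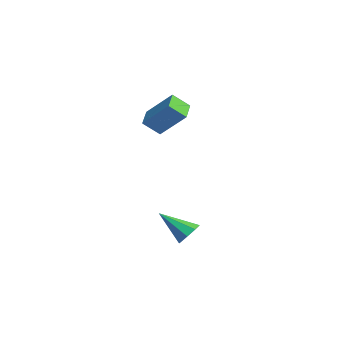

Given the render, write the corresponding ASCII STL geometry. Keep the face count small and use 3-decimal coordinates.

solid 
facet normal 0.473 0.635 -0.611
outer loop
vertex 4.779 3.199 -1.016
vertex 4.326 3.099 -1.471
vertex 4.399 3.518 -0.979
endloop
endfacet
facet normal 0.253 0.192 0.948
outer loop
vertex 4.779 3.199 -1.016
vertex 4.399 3.518 -0.979
vertex 3.534 2.041 -0.449
endloop
endfacet
facet normal 0.475 0.634 -0.610
outer loop
vertex 4.399 3.518 -0.979
vertex 4.326 3.099 -1.471
vertex 3.976 3.592 -1.231
endloop
endfacet
facet normal -0.377 0.500 0.779
outer loop
vertex 4.399 3.518 -0.979
vertex 3.976 3.592 -1.231
vertex 3.534 2.041 -0.449
endloop
endfacet
facet normal 0.474 0.634 -0.611
outer loop
vertex 3.976 3.592 -1.231
vertex 4.326 3.099 -1.471
vertex 3.758 3.377 -1.623
endloop
endfacet
facet normal -0.879 0.389 0.275
outer loop
vertex 3.976 3.592 -1.231
vertex 3.758 3.377 -1.623
vertex 3.534 2.041 -0.449
endloop
endfacet
facet normal 0.474 0.633 -0.612
outer loop
vertex 3.758 3.377 -1.623
vertex 4.326 3.099 -1.471
vertex 3.872 2.999 -1.926
endloop
endfacet
facet normal -0.960 -0.075 -0.268
outer loop
vertex 3.758 3.377 -1.623
vertex 3.872 2.999 -1.926
vertex 3.534 2.041 -0.449
endloop
endfacet
facet normal 0.474 0.633 -0.612
outer loop
vertex 3.872 2.999 -1.926
vertex 4.326 3.099 -1.471
vertex 4.252 2.68 -1.962
endloop
endfacet
facet normal -0.573 -0.622 -0.534
outer loop
vertex 3.872 2.999 -1.926
vertex 4.252 2.68 -1.962
vertex 3.534 2.041 -0.449
endloop
endfacet
facet normal 0.474 0.633 -0.612
outer loop
vertex 4.252 2.68 -1.962
vertex 4.326 3.099 -1.471
vertex 4.675 2.606 -1.711
endloop
endfacet
facet normal 0.055 -0.929 -0.366
outer loop
vertex 4.252 2.68 -1.962
vertex 4.675 2.606 -1.711
vertex 3.534 2.041 -0.449
endloop
endfacet
facet normal 0.474 0.633 -0.611
outer loop
vertex 4.675 2.606 -1.711
vertex 4.326 3.099 -1.471
vertex 4.893 2.821 -1.319
endloop
endfacet
facet normal 0.558 -0.818 0.138
outer loop
vertex 4.675 2.606 -1.711
vertex 4.893 2.821 -1.319
vertex 3.534 2.041 -0.449
endloop
endfacet
facet normal 0.474 0.633 -0.612
outer loop
vertex 4.893 2.821 -1.319
vertex 4.326 3.099 -1.471
vertex 4.779 3.199 -1.016
endloop
endfacet
facet normal 0.640 -0.354 0.682
outer loop
vertex 4.893 2.821 -1.319
vertex 4.779 3.199 -1.016
vertex 3.534 2.041 -0.449
endloop
endfacet
facet normal -0.505 -0.518 -0.690
outer loop
vertex 0.293 2.328 3.548
vertex -0.627 2.795 3.87
vertex 0.438 3.074 2.882
endloop
endfacet
facet normal 0.851 -0.432 -0.299
outer loop
vertex 1.307 3.965 4.07
vertex 0.293 2.328 3.548
vertex 0.438 3.074 2.882
endloop
endfacet
facet normal -0.505 -0.517 -0.691
outer loop
vertex 0.438 3.074 2.882
vertex -0.627 2.795 3.87
vertex -0.481 3.541 3.205
endloop
endfacet
facet normal 0.144 0.738 -0.659
outer loop
vertex -0.481 3.541 3.205
vertex 1.307 3.965 4.07
vertex 0.438 3.074 2.882
endloop
endfacet
facet normal -0.144 -0.738 0.659
outer loop
vertex 0.293 2.328 3.548
vertex 0.242 3.686 5.058
vertex -0.627 2.795 3.87
endloop
endfacet
facet normal 0.851 -0.432 -0.298
outer loop
vertex 1.161 3.219 4.735
vertex 0.293 2.328 3.548
vertex 1.307 3.965 4.07
endloop
endfacet
facet normal -0.144 -0.738 0.659
outer loop
vertex 1.161 3.219 4.735
vertex 0.242 3.686 5.058
vertex 0.293 2.328 3.548
endloop
endfacet
facet normal -0.851 0.432 0.298
outer loop
vertex -0.627 2.795 3.87
vertex 0.242 3.686 5.058
vertex -0.481 3.541 3.205
endloop
endfacet
facet normal 0.144 0.738 -0.659
outer loop
vertex 0.387 4.432 4.392
vertex 1.307 3.965 4.07
vertex -0.481 3.541 3.205
endloop
endfacet
facet normal -0.851 0.432 0.298
outer loop
vertex -0.481 3.541 3.205
vertex 0.242 3.686 5.058
vertex 0.387 4.432 4.392
endloop
endfacet
facet normal 0.505 0.517 0.691
outer loop
vertex 0.387 4.432 4.392
vertex 1.161 3.219 4.735
vertex 1.307 3.965 4.07
endloop
endfacet
facet normal 0.506 0.518 0.690
outer loop
vertex 0.242 3.686 5.058
vertex 1.161 3.219 4.735
vertex 0.387 4.432 4.392
endloop
endfacet

endsolid


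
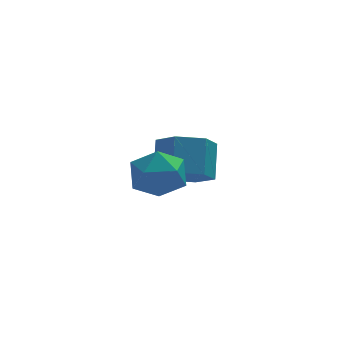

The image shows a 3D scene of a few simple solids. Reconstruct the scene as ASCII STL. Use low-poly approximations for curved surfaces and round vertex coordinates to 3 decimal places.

solid 
facet normal -0.154 -0.638 -0.755
outer loop
vertex 1.118 -1.116 -0.465
vertex 0.15 -1.039 -0.333
vertex 0.611 -0.427 -0.944
endloop
endfacet
facet normal 0.842 0.315 -0.438
outer loop
vertex 1.118 -1.116 -0.465
vertex 0.611 -0.427 -0.944
vertex 1.338 -0.197 0.621
endloop
endfacet
facet normal 0.842 0.315 -0.438
outer loop
vertex 1.338 -0.197 0.621
vertex 0.611 -0.427 -0.944
vertex 0.832 0.491 0.142
endloop
endfacet
facet normal 0.153 0.638 0.755
outer loop
vertex 1.338 -0.197 0.621
vertex 0.832 0.491 0.142
vertex 0.37 -0.121 0.753
endloop
endfacet
facet normal -0.153 -0.638 -0.755
outer loop
vertex 0.611 -0.427 -0.944
vertex 0.15 -1.039 -0.333
vertex -0.357 -0.351 -0.812
endloop
endfacet
facet normal -0.027 0.766 -0.642
outer loop
vertex 0.611 -0.427 -0.944
vertex -0.357 -0.351 -0.812
vertex 0.832 0.491 0.142
endloop
endfacet
facet normal -0.027 0.766 -0.643
outer loop
vertex 0.832 0.491 0.142
vertex -0.357 -0.351 -0.812
vertex -0.136 0.568 0.274
endloop
endfacet
facet normal 0.154 0.638 0.755
outer loop
vertex 0.832 0.491 0.142
vertex -0.136 0.568 0.274
vertex 0.37 -0.121 0.753
endloop
endfacet
facet normal -0.153 -0.638 -0.755
outer loop
vertex -0.357 -0.351 -0.812
vertex 0.15 -1.039 -0.333
vertex -0.818 -0.963 -0.201
endloop
endfacet
facet normal -0.869 0.451 -0.204
outer loop
vertex -0.357 -0.351 -0.812
vertex -0.818 -0.963 -0.201
vertex -0.136 0.568 0.274
endloop
endfacet
facet normal -0.869 0.451 -0.205
outer loop
vertex -0.136 0.568 0.274
vertex -0.818 -0.963 -0.201
vertex -0.598 -0.044 0.885
endloop
endfacet
facet normal 0.154 0.638 0.755
outer loop
vertex -0.136 0.568 0.274
vertex -0.598 -0.044 0.885
vertex 0.37 -0.121 0.753
endloop
endfacet
facet normal -0.153 -0.638 -0.755
outer loop
vertex -0.818 -0.963 -0.201
vertex 0.15 -1.039 -0.333
vertex -0.312 -1.651 0.278
endloop
endfacet
facet normal -0.842 -0.315 0.437
outer loop
vertex -0.818 -0.963 -0.201
vertex -0.312 -1.651 0.278
vertex -0.598 -0.044 0.885
endloop
endfacet
facet normal -0.842 -0.315 0.438
outer loop
vertex -0.598 -0.044 0.885
vertex -0.312 -1.651 0.278
vertex -0.091 -0.733 1.364
endloop
endfacet
facet normal 0.154 0.638 0.755
outer loop
vertex -0.598 -0.044 0.885
vertex -0.091 -0.733 1.364
vertex 0.37 -0.121 0.753
endloop
endfacet
facet normal -0.154 -0.638 -0.755
outer loop
vertex -0.312 -1.651 0.278
vertex 0.15 -1.039 -0.333
vertex 0.656 -1.728 0.146
endloop
endfacet
facet normal 0.027 -0.766 0.642
outer loop
vertex -0.312 -1.651 0.278
vertex 0.656 -1.728 0.146
vertex -0.091 -0.733 1.364
endloop
endfacet
facet normal 0.027 -0.766 0.642
outer loop
vertex -0.091 -0.733 1.364
vertex 0.656 -1.728 0.146
vertex 0.877 -0.809 1.232
endloop
endfacet
facet normal 0.153 0.638 0.755
outer loop
vertex -0.091 -0.733 1.364
vertex 0.877 -0.809 1.232
vertex 0.37 -0.121 0.753
endloop
endfacet
facet normal -0.154 -0.638 -0.755
outer loop
vertex 0.656 -1.728 0.146
vertex 0.15 -1.039 -0.333
vertex 1.118 -1.116 -0.465
endloop
endfacet
facet normal 0.869 -0.451 0.205
outer loop
vertex 0.656 -1.728 0.146
vertex 1.118 -1.116 -0.465
vertex 0.877 -0.809 1.232
endloop
endfacet
facet normal 0.869 -0.450 0.205
outer loop
vertex 0.877 -0.809 1.232
vertex 1.118 -1.116 -0.465
vertex 1.338 -0.197 0.621
endloop
endfacet
facet normal 0.153 0.638 0.755
outer loop
vertex 0.877 -0.809 1.232
vertex 1.338 -0.197 0.621
vertex 0.37 -0.121 0.753
endloop
endfacet
facet normal 0.371 0.520 0.769
outer loop
vertex -1.024 -2.846 1.806
vertex -1.07 -3.645 2.368
vertex -0.262 -3.457 1.851
endloop
endfacet
facet normal 0.613 0.776 0.149
outer loop
vertex -1.024 -2.846 1.806
vertex -0.262 -3.457 1.851
vertex -0.534 -3.077 0.992
endloop
endfacet
facet normal 0.050 0.968 -0.245
outer loop
vertex -1.024 -2.846 1.806
vertex -0.534 -3.077 0.992
vertex -1.511 -3.03 0.978
endloop
endfacet
facet normal -0.540 0.831 0.133
outer loop
vertex -1.024 -2.846 1.806
vertex -1.511 -3.03 0.978
vertex -1.842 -3.381 1.829
endloop
endfacet
facet normal -0.341 0.554 0.760
outer loop
vertex -1.024 -2.846 1.806
vertex -1.842 -3.381 1.829
vertex -1.07 -3.645 2.368
endloop
endfacet
facet normal 0.950 0.246 -0.192
outer loop
vertex -0.534 -3.077 0.992
vertex -0.262 -3.457 1.851
vertex -0.278 -4.019 1.051
endloop
endfacet
facet normal 0.559 -0.167 0.812
outer loop
vertex -0.262 -3.457 1.851
vertex -1.07 -3.645 2.368
vertex -0.609 -4.37 1.902
endloop
endfacet
facet normal -0.594 -0.112 0.796
outer loop
vertex -1.07 -3.645 2.368
vertex -1.842 -3.381 1.829
vertex -1.586 -4.323 1.888
endloop
endfacet
facet normal -0.916 0.336 -0.218
outer loop
vertex -1.842 -3.381 1.829
vertex -1.511 -3.03 0.978
vertex -1.858 -3.943 1.029
endloop
endfacet
facet normal 0.039 0.558 -0.829
outer loop
vertex -1.511 -3.03 0.978
vertex -0.534 -3.077 0.992
vertex -1.05 -3.755 0.512
endloop
endfacet
facet normal 0.540 -0.831 -0.133
outer loop
vertex -1.096 -4.554 1.074
vertex -0.278 -4.019 1.051
vertex -0.609 -4.37 1.902
endloop
endfacet
facet normal -0.050 -0.968 0.245
outer loop
vertex -1.096 -4.554 1.074
vertex -0.609 -4.37 1.902
vertex -1.586 -4.323 1.888
endloop
endfacet
facet normal -0.613 -0.776 -0.149
outer loop
vertex -1.096 -4.554 1.074
vertex -1.586 -4.323 1.888
vertex -1.858 -3.943 1.029
endloop
endfacet
facet normal -0.371 -0.520 -0.769
outer loop
vertex -1.096 -4.554 1.074
vertex -1.858 -3.943 1.029
vertex -1.05 -3.755 0.512
endloop
endfacet
facet normal 0.341 -0.554 -0.760
outer loop
vertex -1.096 -4.554 1.074
vertex -1.05 -3.755 0.512
vertex -0.278 -4.019 1.051
endloop
endfacet
facet normal 0.916 -0.336 0.218
outer loop
vertex -0.609 -4.37 1.902
vertex -0.278 -4.019 1.051
vertex -0.262 -3.457 1.851
endloop
endfacet
facet normal -0.039 -0.558 0.829
outer loop
vertex -1.586 -4.323 1.888
vertex -0.609 -4.37 1.902
vertex -1.07 -3.645 2.368
endloop
endfacet
facet normal -0.950 -0.246 0.192
outer loop
vertex -1.858 -3.943 1.029
vertex -1.586 -4.323 1.888
vertex -1.842 -3.381 1.829
endloop
endfacet
facet normal -0.559 0.167 -0.812
outer loop
vertex -1.05 -3.755 0.512
vertex -1.858 -3.943 1.029
vertex -1.511 -3.03 0.978
endloop
endfacet
facet normal 0.594 0.112 -0.796
outer loop
vertex -0.278 -4.019 1.051
vertex -1.05 -3.755 0.512
vertex -0.534 -3.077 0.992
endloop
endfacet

endsolid


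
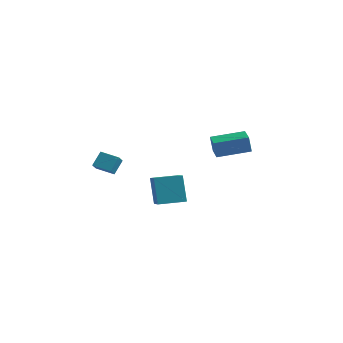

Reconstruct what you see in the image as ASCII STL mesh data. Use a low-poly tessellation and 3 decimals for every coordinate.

solid 
facet normal -0.723 0.683 0.100
outer loop
vertex 2.527 3.372 3.093
vertex 3.926 4.803 3.435
vertex 2.578 3.589 1.975
endloop
endfacet
facet normal -0.689 -0.705 -0.168
outer loop
vertex 3.374 2.837 1.865
vertex 2.527 3.372 3.093
vertex 2.578 3.589 1.975
endloop
endfacet
facet normal -0.723 0.683 0.100
outer loop
vertex 2.578 3.589 1.975
vertex 3.926 4.803 3.435
vertex 3.977 5.02 2.317
endloop
endfacet
facet normal 0.045 0.191 -0.981
outer loop
vertex 3.977 5.02 2.317
vertex 3.374 2.837 1.865
vertex 2.578 3.589 1.975
endloop
endfacet
facet normal -0.045 -0.191 0.981
outer loop
vertex 2.527 3.372 3.093
vertex 4.722 4.051 3.325
vertex 3.926 4.803 3.435
endloop
endfacet
facet normal -0.689 -0.705 -0.168
outer loop
vertex 3.323 2.62 2.983
vertex 2.527 3.372 3.093
vertex 3.374 2.837 1.865
endloop
endfacet
facet normal -0.045 -0.191 0.981
outer loop
vertex 3.323 2.62 2.983
vertex 4.722 4.051 3.325
vertex 2.527 3.372 3.093
endloop
endfacet
facet normal 0.689 0.705 0.168
outer loop
vertex 3.926 4.803 3.435
vertex 4.722 4.051 3.325
vertex 3.977 5.02 2.317
endloop
endfacet
facet normal 0.045 0.191 -0.981
outer loop
vertex 4.773 4.268 2.207
vertex 3.374 2.837 1.865
vertex 3.977 5.02 2.317
endloop
endfacet
facet normal 0.689 0.705 0.168
outer loop
vertex 3.977 5.02 2.317
vertex 4.722 4.051 3.325
vertex 4.773 4.268 2.207
endloop
endfacet
facet normal 0.723 -0.683 -0.100
outer loop
vertex 4.773 4.268 2.207
vertex 3.323 2.62 2.983
vertex 3.374 2.837 1.865
endloop
endfacet
facet normal 0.723 -0.683 -0.100
outer loop
vertex 4.722 4.051 3.325
vertex 3.323 2.62 2.983
vertex 4.773 4.268 2.207
endloop
endfacet
facet normal -0.938 -0.241 0.249
outer loop
vertex 0.235 -4.266 2.673
vertex 0.29 -3.617 3.509
vertex -0.07 -3.596 2.173
endloop
endfacet
facet normal -0.052 -0.612 -0.789
outer loop
vertex 0.99 -3.323 1.891
vertex 0.235 -4.266 2.673
vertex -0.07 -3.596 2.173
endloop
endfacet
facet normal -0.938 -0.241 0.249
outer loop
vertex -0.07 -3.596 2.173
vertex 0.29 -3.617 3.509
vertex -0.015 -2.947 3.009
endloop
endfacet
facet normal -0.343 0.753 -0.562
outer loop
vertex -0.015 -2.947 3.009
vertex 0.99 -3.323 1.891
vertex -0.07 -3.596 2.173
endloop
endfacet
facet normal 0.343 -0.753 0.562
outer loop
vertex 0.235 -4.266 2.673
vertex 1.35 -3.344 3.227
vertex 0.29 -3.617 3.509
endloop
endfacet
facet normal -0.052 -0.612 -0.789
outer loop
vertex 1.295 -3.993 2.391
vertex 0.235 -4.266 2.673
vertex 0.99 -3.323 1.891
endloop
endfacet
facet normal 0.343 -0.753 0.562
outer loop
vertex 1.295 -3.993 2.391
vertex 1.35 -3.344 3.227
vertex 0.235 -4.266 2.673
endloop
endfacet
facet normal 0.052 0.612 0.789
outer loop
vertex 0.29 -3.617 3.509
vertex 1.35 -3.344 3.227
vertex -0.015 -2.947 3.009
endloop
endfacet
facet normal -0.343 0.753 -0.562
outer loop
vertex 1.045 -2.674 2.727
vertex 0.99 -3.323 1.891
vertex -0.015 -2.947 3.009
endloop
endfacet
facet normal 0.052 0.612 0.789
outer loop
vertex -0.015 -2.947 3.009
vertex 1.35 -3.344 3.227
vertex 1.045 -2.674 2.727
endloop
endfacet
facet normal 0.938 0.241 -0.249
outer loop
vertex 1.045 -2.674 2.727
vertex 1.295 -3.993 2.391
vertex 0.99 -3.323 1.891
endloop
endfacet
facet normal 0.938 0.241 -0.249
outer loop
vertex 1.35 -3.344 3.227
vertex 1.295 -3.993 2.391
vertex 1.045 -2.674 2.727
endloop
endfacet
facet normal -0.669 -0.741 -0.059
outer loop
vertex 3.254 -2.754 1.933
vertex 2.298 -1.853 1.45
vertex 3.786 -3.098 0.237
endloop
endfacet
facet normal 0.683 -0.644 0.345
outer loop
vertex 4.842 -1.927 0.33
vertex 3.254 -2.754 1.933
vertex 3.786 -3.098 0.237
endloop
endfacet
facet normal -0.668 -0.742 -0.059
outer loop
vertex 3.786 -3.098 0.237
vertex 2.298 -1.853 1.45
vertex 2.83 -2.198 -0.246
endloop
endfacet
facet normal 0.294 -0.191 -0.937
outer loop
vertex 2.83 -2.198 -0.246
vertex 4.842 -1.927 0.33
vertex 3.786 -3.098 0.237
endloop
endfacet
facet normal -0.294 0.190 0.937
outer loop
vertex 3.254 -2.754 1.933
vertex 3.354 -0.682 1.543
vertex 2.298 -1.853 1.45
endloop
endfacet
facet normal 0.683 -0.643 0.345
outer loop
vertex 4.31 -1.582 2.026
vertex 3.254 -2.754 1.933
vertex 4.842 -1.927 0.33
endloop
endfacet
facet normal -0.294 0.190 0.937
outer loop
vertex 4.31 -1.582 2.026
vertex 3.354 -0.682 1.543
vertex 3.254 -2.754 1.933
endloop
endfacet
facet normal -0.683 0.644 -0.345
outer loop
vertex 2.298 -1.853 1.45
vertex 3.354 -0.682 1.543
vertex 2.83 -2.198 -0.246
endloop
endfacet
facet normal 0.294 -0.190 -0.937
outer loop
vertex 3.886 -1.026 -0.153
vertex 4.842 -1.927 0.33
vertex 2.83 -2.198 -0.246
endloop
endfacet
facet normal -0.684 0.643 -0.345
outer loop
vertex 2.83 -2.198 -0.246
vertex 3.354 -0.682 1.543
vertex 3.886 -1.026 -0.153
endloop
endfacet
facet normal 0.669 0.741 0.059
outer loop
vertex 3.886 -1.026 -0.153
vertex 4.31 -1.582 2.026
vertex 4.842 -1.927 0.33
endloop
endfacet
facet normal 0.668 0.742 0.059
outer loop
vertex 3.354 -0.682 1.543
vertex 4.31 -1.582 2.026
vertex 3.886 -1.026 -0.153
endloop
endfacet

endsolid


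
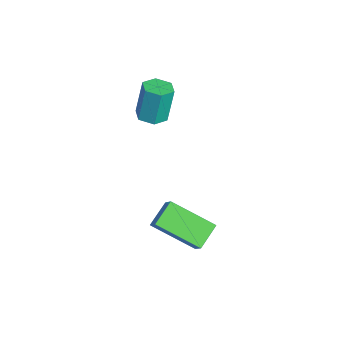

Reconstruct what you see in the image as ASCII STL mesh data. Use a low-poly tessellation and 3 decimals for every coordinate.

solid 
facet normal 0.090 -0.183 -0.979
outer loop
vertex 0.151 -3.835 3.342
vertex -0.169 -3.296 3.212
vertex 0.468 -3.284 3.268
endloop
endfacet
facet normal 0.864 -0.475 0.168
outer loop
vertex 0.151 -3.835 3.342
vertex 0.468 -3.284 3.268
vertex 0.009 -3.543 4.899
endloop
endfacet
facet normal 0.864 -0.474 0.168
outer loop
vertex 0.009 -3.543 4.899
vertex 0.468 -3.284 3.268
vertex 0.326 -2.992 4.824
endloop
endfacet
facet normal -0.090 0.185 0.979
outer loop
vertex 0.009 -3.543 4.899
vertex 0.326 -2.992 4.824
vertex -0.311 -3.004 4.768
endloop
endfacet
facet normal 0.090 -0.185 -0.979
outer loop
vertex 0.468 -3.284 3.268
vertex -0.169 -3.296 3.212
vertex 0.149 -2.745 3.137
endloop
endfacet
facet normal 0.862 0.506 -0.016
outer loop
vertex 0.468 -3.284 3.268
vertex 0.149 -2.745 3.137
vertex 0.326 -2.992 4.824
endloop
endfacet
facet normal 0.862 0.506 -0.016
outer loop
vertex 0.326 -2.992 4.824
vertex 0.149 -2.745 3.137
vertex 0.007 -2.453 4.694
endloop
endfacet
facet normal -0.090 0.183 0.979
outer loop
vertex 0.326 -2.992 4.824
vertex 0.007 -2.453 4.694
vertex -0.311 -3.004 4.768
endloop
endfacet
facet normal 0.089 -0.185 -0.979
outer loop
vertex 0.149 -2.745 3.137
vertex -0.169 -3.296 3.212
vertex -0.489 -2.757 3.081
endloop
endfacet
facet normal -0.002 0.983 -0.185
outer loop
vertex 0.149 -2.745 3.137
vertex -0.489 -2.757 3.081
vertex 0.007 -2.453 4.694
endloop
endfacet
facet normal -0.002 0.983 -0.185
outer loop
vertex 0.007 -2.453 4.694
vertex -0.489 -2.757 3.081
vertex -0.631 -2.465 4.638
endloop
endfacet
facet normal -0.089 0.183 0.979
outer loop
vertex 0.007 -2.453 4.694
vertex -0.631 -2.465 4.638
vertex -0.311 -3.004 4.768
endloop
endfacet
facet normal 0.090 -0.185 -0.979
outer loop
vertex -0.489 -2.757 3.081
vertex -0.169 -3.296 3.212
vertex -0.806 -3.308 3.156
endloop
endfacet
facet normal -0.864 0.474 -0.168
outer loop
vertex -0.489 -2.757 3.081
vertex -0.806 -3.308 3.156
vertex -0.631 -2.465 4.638
endloop
endfacet
facet normal -0.864 0.475 -0.168
outer loop
vertex -0.631 -2.465 4.638
vertex -0.806 -3.308 3.156
vertex -0.948 -3.016 4.712
endloop
endfacet
facet normal -0.090 0.183 0.979
outer loop
vertex -0.631 -2.465 4.638
vertex -0.948 -3.016 4.712
vertex -0.311 -3.004 4.768
endloop
endfacet
facet normal 0.090 -0.183 -0.979
outer loop
vertex -0.806 -3.308 3.156
vertex -0.169 -3.296 3.212
vertex -0.487 -3.847 3.286
endloop
endfacet
facet normal -0.862 -0.506 0.016
outer loop
vertex -0.806 -3.308 3.156
vertex -0.487 -3.847 3.286
vertex -0.948 -3.016 4.712
endloop
endfacet
facet normal -0.862 -0.506 0.016
outer loop
vertex -0.948 -3.016 4.712
vertex -0.487 -3.847 3.286
vertex -0.629 -3.555 4.843
endloop
endfacet
facet normal -0.090 0.185 0.979
outer loop
vertex -0.948 -3.016 4.712
vertex -0.629 -3.555 4.843
vertex -0.311 -3.004 4.768
endloop
endfacet
facet normal 0.089 -0.183 -0.979
outer loop
vertex -0.487 -3.847 3.286
vertex -0.169 -3.296 3.212
vertex 0.151 -3.835 3.342
endloop
endfacet
facet normal 0.002 -0.983 0.185
outer loop
vertex -0.487 -3.847 3.286
vertex 0.151 -3.835 3.342
vertex -0.629 -3.555 4.843
endloop
endfacet
facet normal 0.002 -0.983 0.185
outer loop
vertex -0.629 -3.555 4.843
vertex 0.151 -3.835 3.342
vertex 0.009 -3.543 4.899
endloop
endfacet
facet normal -0.089 0.185 0.979
outer loop
vertex -0.629 -3.555 4.843
vertex 0.009 -3.543 4.899
vertex -0.311 -3.004 4.768
endloop
endfacet
facet normal -0.631 0.605 0.486
outer loop
vertex 2.922 -3.047 0.912
vertex 3.711 -1.483 -0.01
vertex 2.25 -3.148 0.165
endloop
endfacet
facet normal -0.398 -0.790 0.465
outer loop
vertex 2.969 -3.837 -0.39
vertex 2.922 -3.047 0.912
vertex 2.25 -3.148 0.165
endloop
endfacet
facet normal -0.631 0.605 0.486
outer loop
vertex 2.25 -3.148 0.165
vertex 3.711 -1.483 -0.01
vertex 3.038 -1.584 -0.757
endloop
endfacet
facet normal -0.666 -0.100 -0.739
outer loop
vertex 3.038 -1.584 -0.757
vertex 2.969 -3.837 -0.39
vertex 2.25 -3.148 0.165
endloop
endfacet
facet normal 0.666 0.100 0.739
outer loop
vertex 2.922 -3.047 0.912
vertex 4.43 -2.172 -0.565
vertex 3.711 -1.483 -0.01
endloop
endfacet
facet normal -0.398 -0.791 0.465
outer loop
vertex 3.642 -3.736 0.357
vertex 2.922 -3.047 0.912
vertex 2.969 -3.837 -0.39
endloop
endfacet
facet normal 0.666 0.100 0.739
outer loop
vertex 3.642 -3.736 0.357
vertex 4.43 -2.172 -0.565
vertex 2.922 -3.047 0.912
endloop
endfacet
facet normal 0.398 0.790 -0.466
outer loop
vertex 3.711 -1.483 -0.01
vertex 4.43 -2.172 -0.565
vertex 3.038 -1.584 -0.757
endloop
endfacet
facet normal -0.666 -0.100 -0.739
outer loop
vertex 3.758 -2.273 -1.312
vertex 2.969 -3.837 -0.39
vertex 3.038 -1.584 -0.757
endloop
endfacet
facet normal 0.398 0.791 -0.465
outer loop
vertex 3.038 -1.584 -0.757
vertex 4.43 -2.172 -0.565
vertex 3.758 -2.273 -1.312
endloop
endfacet
facet normal 0.631 -0.605 -0.486
outer loop
vertex 3.758 -2.273 -1.312
vertex 3.642 -3.736 0.357
vertex 2.969 -3.837 -0.39
endloop
endfacet
facet normal 0.631 -0.605 -0.486
outer loop
vertex 4.43 -2.172 -0.565
vertex 3.642 -3.736 0.357
vertex 3.758 -2.273 -1.312
endloop
endfacet

endsolid


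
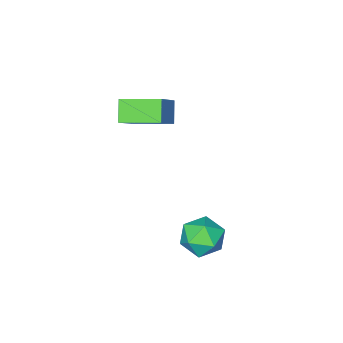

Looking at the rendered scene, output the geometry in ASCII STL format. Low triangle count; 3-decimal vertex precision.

solid 
facet normal -0.531 0.116 0.840
outer loop
vertex 2.89 3.954 -3.334
vertex 3.037 2.876 -3.092
vertex 3.772 3.633 -2.732
endloop
endfacet
facet normal -0.193 0.720 0.667
outer loop
vertex 2.89 3.954 -3.334
vertex 3.772 3.633 -2.732
vertex 3.892 4.403 -3.529
endloop
endfacet
facet normal -0.407 0.914 0.014
outer loop
vertex 2.89 3.954 -3.334
vertex 3.892 4.403 -3.529
vertex 3.231 4.122 -4.382
endloop
endfacet
facet normal -0.877 0.429 -0.217
outer loop
vertex 2.89 3.954 -3.334
vertex 3.231 4.122 -4.382
vertex 2.703 3.178 -4.112
endloop
endfacet
facet normal -0.954 -0.064 0.293
outer loop
vertex 2.89 3.954 -3.334
vertex 2.703 3.178 -4.112
vertex 3.037 2.876 -3.092
endloop
endfacet
facet normal 0.507 0.580 0.637
outer loop
vertex 3.892 4.403 -3.529
vertex 3.772 3.633 -2.732
vertex 4.657 3.602 -3.408
endloop
endfacet
facet normal -0.041 -0.397 0.917
outer loop
vertex 3.772 3.633 -2.732
vertex 3.037 2.876 -3.092
vertex 4.129 2.658 -3.138
endloop
endfacet
facet normal -0.725 -0.688 0.034
outer loop
vertex 3.037 2.876 -3.092
vertex 2.703 3.178 -4.112
vertex 3.468 2.377 -3.991
endloop
endfacet
facet normal -0.601 0.110 -0.792
outer loop
vertex 2.703 3.178 -4.112
vertex 3.231 4.122 -4.382
vertex 3.588 3.147 -4.788
endloop
endfacet
facet normal 0.161 0.894 -0.419
outer loop
vertex 3.231 4.122 -4.382
vertex 3.892 4.403 -3.529
vertex 4.323 3.904 -4.428
endloop
endfacet
facet normal 0.877 -0.429 0.217
outer loop
vertex 4.47 2.826 -4.186
vertex 4.657 3.602 -3.408
vertex 4.129 2.658 -3.138
endloop
endfacet
facet normal 0.407 -0.914 -0.014
outer loop
vertex 4.47 2.826 -4.186
vertex 4.129 2.658 -3.138
vertex 3.468 2.377 -3.991
endloop
endfacet
facet normal 0.193 -0.720 -0.667
outer loop
vertex 4.47 2.826 -4.186
vertex 3.468 2.377 -3.991
vertex 3.588 3.147 -4.788
endloop
endfacet
facet normal 0.531 -0.116 -0.840
outer loop
vertex 4.47 2.826 -4.186
vertex 3.588 3.147 -4.788
vertex 4.323 3.904 -4.428
endloop
endfacet
facet normal 0.954 0.064 -0.293
outer loop
vertex 4.47 2.826 -4.186
vertex 4.323 3.904 -4.428
vertex 4.657 3.602 -3.408
endloop
endfacet
facet normal 0.601 -0.110 0.792
outer loop
vertex 4.129 2.658 -3.138
vertex 4.657 3.602 -3.408
vertex 3.772 3.633 -2.732
endloop
endfacet
facet normal -0.161 -0.894 0.419
outer loop
vertex 3.468 2.377 -3.991
vertex 4.129 2.658 -3.138
vertex 3.037 2.876 -3.092
endloop
endfacet
facet normal -0.507 -0.580 -0.637
outer loop
vertex 3.588 3.147 -4.788
vertex 3.468 2.377 -3.991
vertex 2.703 3.178 -4.112
endloop
endfacet
facet normal 0.041 0.397 -0.917
outer loop
vertex 4.323 3.904 -4.428
vertex 3.588 3.147 -4.788
vertex 3.231 4.122 -4.382
endloop
endfacet
facet normal 0.725 0.688 -0.034
outer loop
vertex 4.657 3.602 -3.408
vertex 4.323 3.904 -4.428
vertex 3.892 4.403 -3.529
endloop
endfacet
facet normal -0.607 0.775 0.174
outer loop
vertex 1.23 -1.42 1.032
vertex 2.6 -0.653 2.396
vertex 1.781 -0.784 0.121
endloop
endfacet
facet normal -0.658 -0.369 -0.656
outer loop
vertex 2.96 -2.287 -0.216
vertex 1.23 -1.42 1.032
vertex 1.781 -0.784 0.121
endloop
endfacet
facet normal -0.607 0.775 0.174
outer loop
vertex 1.781 -0.784 0.121
vertex 2.6 -0.653 2.396
vertex 3.151 -0.017 1.486
endloop
endfacet
facet normal 0.444 0.513 -0.734
outer loop
vertex 3.151 -0.017 1.486
vertex 2.96 -2.287 -0.216
vertex 1.781 -0.784 0.121
endloop
endfacet
facet normal -0.444 -0.513 0.735
outer loop
vertex 1.23 -1.42 1.032
vertex 3.779 -2.156 2.059
vertex 2.6 -0.653 2.396
endloop
endfacet
facet normal -0.658 -0.369 -0.656
outer loop
vertex 2.409 -2.923 0.694
vertex 1.23 -1.42 1.032
vertex 2.96 -2.287 -0.216
endloop
endfacet
facet normal -0.444 -0.513 0.734
outer loop
vertex 2.409 -2.923 0.694
vertex 3.779 -2.156 2.059
vertex 1.23 -1.42 1.032
endloop
endfacet
facet normal 0.658 0.369 0.656
outer loop
vertex 2.6 -0.653 2.396
vertex 3.779 -2.156 2.059
vertex 3.151 -0.017 1.486
endloop
endfacet
facet normal 0.444 0.513 -0.734
outer loop
vertex 4.33 -1.52 1.148
vertex 2.96 -2.287 -0.216
vertex 3.151 -0.017 1.486
endloop
endfacet
facet normal 0.658 0.369 0.656
outer loop
vertex 3.151 -0.017 1.486
vertex 3.779 -2.156 2.059
vertex 4.33 -1.52 1.148
endloop
endfacet
facet normal 0.607 -0.775 -0.174
outer loop
vertex 4.33 -1.52 1.148
vertex 2.409 -2.923 0.694
vertex 2.96 -2.287 -0.216
endloop
endfacet
facet normal 0.607 -0.775 -0.174
outer loop
vertex 3.779 -2.156 2.059
vertex 2.409 -2.923 0.694
vertex 4.33 -1.52 1.148
endloop
endfacet

endsolid


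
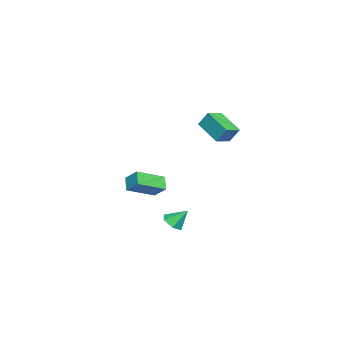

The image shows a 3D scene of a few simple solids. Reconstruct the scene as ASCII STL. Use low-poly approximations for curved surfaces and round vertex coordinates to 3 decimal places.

solid 
facet normal 0.090 -0.662 -0.744
outer loop
vertex 3.669 0.074 -2.157
vertex 3.193 0.396 -2.501
vertex 3.836 0.569 -2.577
endloop
endfacet
facet normal 0.821 0.182 0.541
outer loop
vertex 3.669 0.074 -2.157
vertex 3.836 0.569 -2.577
vertex 3.087 1.164 -1.639
endloop
endfacet
facet normal 0.090 -0.662 -0.744
outer loop
vertex 3.836 0.569 -2.577
vertex 3.193 0.396 -2.501
vertex 3.359 0.891 -2.921
endloop
endfacet
facet normal 0.583 0.811 -0.049
outer loop
vertex 3.836 0.569 -2.577
vertex 3.359 0.891 -2.921
vertex 3.087 1.164 -1.639
endloop
endfacet
facet normal 0.091 -0.662 -0.744
outer loop
vertex 3.359 0.891 -2.921
vertex 3.193 0.396 -2.501
vertex 2.717 0.718 -2.846
endloop
endfacet
facet normal -0.279 0.925 -0.256
outer loop
vertex 3.359 0.891 -2.921
vertex 2.717 0.718 -2.846
vertex 3.087 1.164 -1.639
endloop
endfacet
facet normal 0.091 -0.662 -0.744
outer loop
vertex 2.717 0.718 -2.846
vertex 3.193 0.396 -2.501
vertex 2.55 0.223 -2.426
endloop
endfacet
facet normal -0.903 0.411 0.125
outer loop
vertex 2.717 0.718 -2.846
vertex 2.55 0.223 -2.426
vertex 3.087 1.164 -1.639
endloop
endfacet
facet normal 0.091 -0.661 -0.745
outer loop
vertex 2.55 0.223 -2.426
vertex 3.193 0.396 -2.501
vertex 3.026 -0.099 -2.082
endloop
endfacet
facet normal -0.664 -0.219 0.715
outer loop
vertex 2.55 0.223 -2.426
vertex 3.026 -0.099 -2.082
vertex 3.087 1.164 -1.639
endloop
endfacet
facet normal 0.091 -0.661 -0.745
outer loop
vertex 3.026 -0.099 -2.082
vertex 3.193 0.396 -2.501
vertex 3.669 0.074 -2.157
endloop
endfacet
facet normal 0.197 -0.333 0.922
outer loop
vertex 3.026 -0.099 -2.082
vertex 3.669 0.074 -2.157
vertex 3.087 1.164 -1.639
endloop
endfacet
facet normal -0.531 -0.704 0.472
outer loop
vertex -3.968 0.441 2.766
vertex -4.89 0.96 2.502
vertex -4.026 -0.118 1.867
endloop
endfacet
facet normal 0.845 -0.477 0.242
outer loop
vertex -3.09 1.12 1.038
vertex -3.968 0.441 2.766
vertex -4.026 -0.118 1.867
endloop
endfacet
facet normal -0.531 -0.704 0.472
outer loop
vertex -4.026 -0.118 1.867
vertex -4.89 0.96 2.502
vertex -4.947 0.401 1.604
endloop
endfacet
facet normal -0.055 -0.527 -0.848
outer loop
vertex -4.947 0.401 1.604
vertex -3.09 1.12 1.038
vertex -4.026 -0.118 1.867
endloop
endfacet
facet normal 0.054 0.527 0.848
outer loop
vertex -3.968 0.441 2.766
vertex -3.954 2.198 1.673
vertex -4.89 0.96 2.502
endloop
endfacet
facet normal 0.845 -0.476 0.243
outer loop
vertex -3.033 1.679 1.936
vertex -3.968 0.441 2.766
vertex -3.09 1.12 1.038
endloop
endfacet
facet normal 0.055 0.527 0.848
outer loop
vertex -3.033 1.679 1.936
vertex -3.954 2.198 1.673
vertex -3.968 0.441 2.766
endloop
endfacet
facet normal -0.845 0.476 -0.243
outer loop
vertex -4.89 0.96 2.502
vertex -3.954 2.198 1.673
vertex -4.947 0.401 1.604
endloop
endfacet
facet normal -0.054 -0.528 -0.848
outer loop
vertex -4.012 1.639 0.774
vertex -3.09 1.12 1.038
vertex -4.947 0.401 1.604
endloop
endfacet
facet normal -0.845 0.476 -0.242
outer loop
vertex -4.947 0.401 1.604
vertex -3.954 2.198 1.673
vertex -4.012 1.639 0.774
endloop
endfacet
facet normal 0.531 0.704 -0.472
outer loop
vertex -4.012 1.639 0.774
vertex -3.033 1.679 1.936
vertex -3.09 1.12 1.038
endloop
endfacet
facet normal 0.531 0.704 -0.472
outer loop
vertex -3.954 2.198 1.673
vertex -3.033 1.679 1.936
vertex -4.012 1.639 0.774
endloop
endfacet
facet normal -0.687 -0.259 0.679
outer loop
vertex -0.041 -3.039 -0.941
vertex 0.336 -2.303 -0.278
vertex -1.175 -1.838 -1.631
endloop
endfacet
facet normal -0.355 -0.695 -0.625
outer loop
vertex -0.536 -1.597 -2.262
vertex -0.041 -3.039 -0.941
vertex -1.175 -1.838 -1.631
endloop
endfacet
facet normal -0.687 -0.259 0.679
outer loop
vertex -1.175 -1.838 -1.631
vertex 0.336 -2.303 -0.278
vertex -0.798 -1.101 -0.968
endloop
endfacet
facet normal -0.634 0.671 -0.385
outer loop
vertex -0.798 -1.101 -0.968
vertex -0.536 -1.597 -2.262
vertex -1.175 -1.838 -1.631
endloop
endfacet
facet normal 0.633 -0.671 0.385
outer loop
vertex -0.041 -3.039 -0.941
vertex 0.975 -2.062 -0.909
vertex 0.336 -2.303 -0.278
endloop
endfacet
facet normal -0.356 -0.695 -0.625
outer loop
vertex 0.598 -2.799 -1.572
vertex -0.041 -3.039 -0.941
vertex -0.536 -1.597 -2.262
endloop
endfacet
facet normal 0.633 -0.671 0.386
outer loop
vertex 0.598 -2.799 -1.572
vertex 0.975 -2.062 -0.909
vertex -0.041 -3.039 -0.941
endloop
endfacet
facet normal 0.356 0.695 0.625
outer loop
vertex 0.336 -2.303 -0.278
vertex 0.975 -2.062 -0.909
vertex -0.798 -1.101 -0.968
endloop
endfacet
facet normal -0.633 0.671 -0.386
outer loop
vertex -0.159 -0.861 -1.599
vertex -0.536 -1.597 -2.262
vertex -0.798 -1.101 -0.968
endloop
endfacet
facet normal 0.356 0.695 0.625
outer loop
vertex -0.798 -1.101 -0.968
vertex 0.975 -2.062 -0.909
vertex -0.159 -0.861 -1.599
endloop
endfacet
facet normal 0.687 0.259 -0.678
outer loop
vertex -0.159 -0.861 -1.599
vertex 0.598 -2.799 -1.572
vertex -0.536 -1.597 -2.262
endloop
endfacet
facet normal 0.687 0.259 -0.679
outer loop
vertex 0.975 -2.062 -0.909
vertex 0.598 -2.799 -1.572
vertex -0.159 -0.861 -1.599
endloop
endfacet

endsolid


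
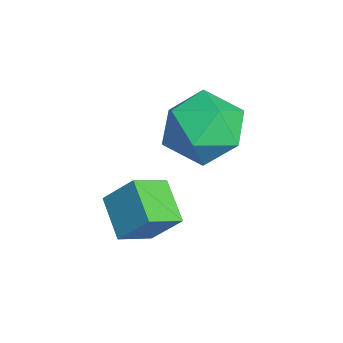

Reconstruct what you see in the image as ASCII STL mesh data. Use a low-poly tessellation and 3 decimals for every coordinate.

solid 
facet normal -0.860 -0.195 0.472
outer loop
vertex -1.784 -2.516 -2.616
vertex -2.275 -1.618 -3.14
vertex -2.137 -3.263 -3.567
endloop
endfacet
facet normal 0.427 -0.781 0.455
outer loop
vertex -0.985 -3.002 -4.2
vertex -1.784 -2.516 -2.616
vertex -2.137 -3.263 -3.567
endloop
endfacet
facet normal -0.860 -0.195 0.472
outer loop
vertex -2.137 -3.263 -3.567
vertex -2.275 -1.618 -3.14
vertex -2.628 -2.365 -4.091
endloop
endfacet
facet normal -0.280 -0.593 -0.755
outer loop
vertex -2.628 -2.365 -4.091
vertex -0.985 -3.002 -4.2
vertex -2.137 -3.263 -3.567
endloop
endfacet
facet normal 0.280 0.593 0.755
outer loop
vertex -1.784 -2.516 -2.616
vertex -1.123 -1.357 -3.773
vertex -2.275 -1.618 -3.14
endloop
endfacet
facet normal 0.427 -0.781 0.455
outer loop
vertex -0.632 -2.255 -3.249
vertex -1.784 -2.516 -2.616
vertex -0.985 -3.002 -4.2
endloop
endfacet
facet normal 0.280 0.593 0.755
outer loop
vertex -0.632 -2.255 -3.249
vertex -1.123 -1.357 -3.773
vertex -1.784 -2.516 -2.616
endloop
endfacet
facet normal -0.427 0.781 -0.455
outer loop
vertex -2.275 -1.618 -3.14
vertex -1.123 -1.357 -3.773
vertex -2.628 -2.365 -4.091
endloop
endfacet
facet normal -0.280 -0.593 -0.755
outer loop
vertex -1.476 -2.104 -4.724
vertex -0.985 -3.002 -4.2
vertex -2.628 -2.365 -4.091
endloop
endfacet
facet normal -0.427 0.781 -0.455
outer loop
vertex -2.628 -2.365 -4.091
vertex -1.123 -1.357 -3.773
vertex -1.476 -2.104 -4.724
endloop
endfacet
facet normal 0.860 0.195 -0.472
outer loop
vertex -1.476 -2.104 -4.724
vertex -0.632 -2.255 -3.249
vertex -0.985 -3.002 -4.2
endloop
endfacet
facet normal 0.860 0.195 -0.472
outer loop
vertex -1.123 -1.357 -3.773
vertex -0.632 -2.255 -3.249
vertex -1.476 -2.104 -4.724
endloop
endfacet
facet normal -0.956 -0.100 0.278
outer loop
vertex -4.906 -0.081 -2.639
vertex -4.697 -1.28 -2.35
vertex -4.538 -0.392 -1.484
endloop
endfacet
facet normal -0.728 0.568 0.385
outer loop
vertex -4.906 -0.081 -2.639
vertex -4.538 -0.392 -1.484
vertex -4.05 0.614 -2.046
endloop
endfacet
facet normal -0.505 0.828 -0.241
outer loop
vertex -4.906 -0.081 -2.639
vertex -4.05 0.614 -2.046
vertex -3.908 0.347 -3.26
endloop
endfacet
facet normal -0.596 0.322 -0.736
outer loop
vertex -4.906 -0.081 -2.639
vertex -3.908 0.347 -3.26
vertex -4.308 -0.824 -3.448
endloop
endfacet
facet normal -0.874 -0.252 -0.415
outer loop
vertex -4.906 -0.081 -2.639
vertex -4.308 -0.824 -3.448
vertex -4.697 -1.28 -2.35
endloop
endfacet
facet normal -0.166 0.541 0.824
outer loop
vertex -4.05 0.614 -2.046
vertex -4.538 -0.392 -1.484
vertex -3.312 -0.156 -1.392
endloop
endfacet
facet normal -0.535 -0.539 0.651
outer loop
vertex -4.538 -0.392 -1.484
vertex -4.697 -1.28 -2.35
vertex -3.712 -1.327 -1.58
endloop
endfacet
facet normal -0.404 -0.785 -0.469
outer loop
vertex -4.697 -1.28 -2.35
vertex -4.308 -0.824 -3.448
vertex -3.57 -1.594 -2.794
endloop
endfacet
facet normal 0.047 0.143 -0.989
outer loop
vertex -4.308 -0.824 -3.448
vertex -3.908 0.347 -3.26
vertex -3.082 -0.588 -3.356
endloop
endfacet
facet normal 0.194 0.963 -0.189
outer loop
vertex -3.908 0.347 -3.26
vertex -4.05 0.614 -2.046
vertex -2.923 0.3 -2.49
endloop
endfacet
facet normal 0.596 -0.322 0.736
outer loop
vertex -2.714 -0.899 -2.201
vertex -3.312 -0.156 -1.392
vertex -3.712 -1.327 -1.58
endloop
endfacet
facet normal 0.505 -0.828 0.241
outer loop
vertex -2.714 -0.899 -2.201
vertex -3.712 -1.327 -1.58
vertex -3.57 -1.594 -2.794
endloop
endfacet
facet normal 0.728 -0.568 -0.385
outer loop
vertex -2.714 -0.899 -2.201
vertex -3.57 -1.594 -2.794
vertex -3.082 -0.588 -3.356
endloop
endfacet
facet normal 0.956 0.100 -0.278
outer loop
vertex -2.714 -0.899 -2.201
vertex -3.082 -0.588 -3.356
vertex -2.923 0.3 -2.49
endloop
endfacet
facet normal 0.874 0.252 0.415
outer loop
vertex -2.714 -0.899 -2.201
vertex -2.923 0.3 -2.49
vertex -3.312 -0.156 -1.392
endloop
endfacet
facet normal -0.047 -0.143 0.989
outer loop
vertex -3.712 -1.327 -1.58
vertex -3.312 -0.156 -1.392
vertex -4.538 -0.392 -1.484
endloop
endfacet
facet normal -0.194 -0.963 0.189
outer loop
vertex -3.57 -1.594 -2.794
vertex -3.712 -1.327 -1.58
vertex -4.697 -1.28 -2.35
endloop
endfacet
facet normal 0.166 -0.541 -0.824
outer loop
vertex -3.082 -0.588 -3.356
vertex -3.57 -1.594 -2.794
vertex -4.308 -0.824 -3.448
endloop
endfacet
facet normal 0.535 0.539 -0.651
outer loop
vertex -2.923 0.3 -2.49
vertex -3.082 -0.588 -3.356
vertex -3.908 0.347 -3.26
endloop
endfacet
facet normal 0.404 0.785 0.469
outer loop
vertex -3.312 -0.156 -1.392
vertex -2.923 0.3 -2.49
vertex -4.05 0.614 -2.046
endloop
endfacet

endsolid
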